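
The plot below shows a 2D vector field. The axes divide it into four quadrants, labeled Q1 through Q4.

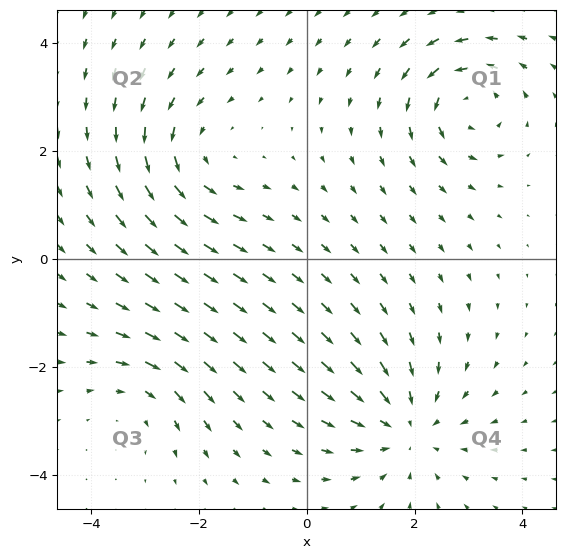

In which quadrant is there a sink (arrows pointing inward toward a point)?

The sink sits at approximately (1.8, -3.1), which lies in quadrant Q4. The divergence there is about -4, negative as expected for a sink.

Q4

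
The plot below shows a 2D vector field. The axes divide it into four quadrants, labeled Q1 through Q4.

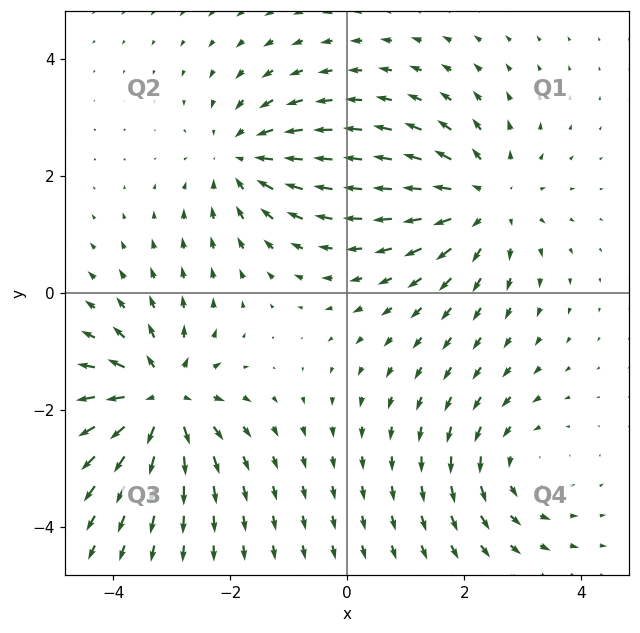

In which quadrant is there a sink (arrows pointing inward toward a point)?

Q2

The sink sits at approximately (-1.8, 2.3), which lies in quadrant Q2. The divergence there is about -4, negative as expected for a sink.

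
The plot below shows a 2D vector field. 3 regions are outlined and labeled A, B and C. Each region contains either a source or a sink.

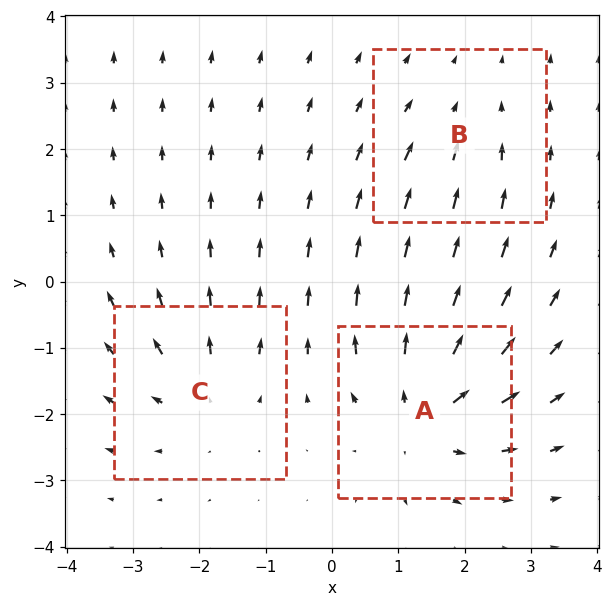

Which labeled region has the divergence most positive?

A

Divergence at each region's feature centre — A: about +5, B: about -2, C: about +3. Region A is most positive.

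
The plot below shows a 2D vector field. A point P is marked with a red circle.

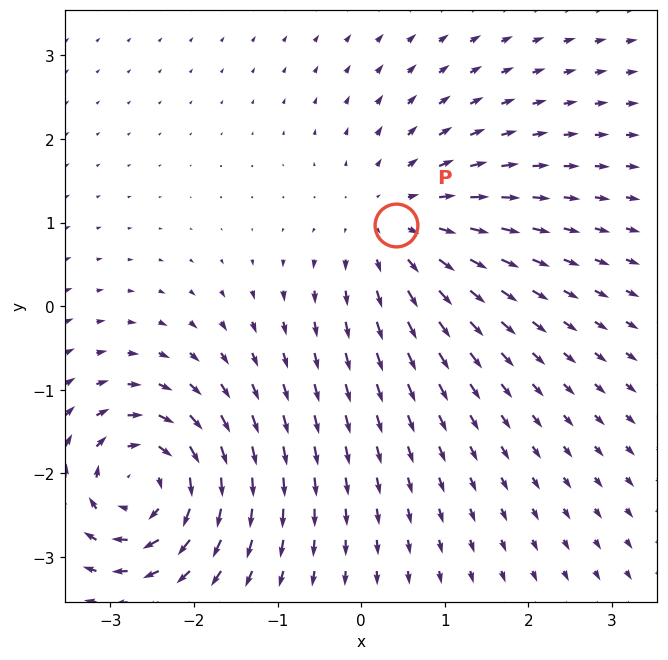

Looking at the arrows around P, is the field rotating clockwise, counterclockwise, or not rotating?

Near P at (0.4, 1.0) the arrows show no circulation. The curl there is ≈0.

not rotating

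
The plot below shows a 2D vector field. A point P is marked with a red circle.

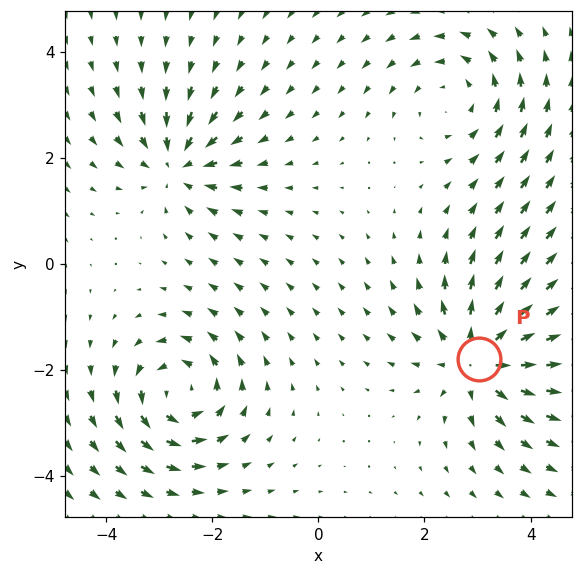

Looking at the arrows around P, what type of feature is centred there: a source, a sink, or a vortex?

source

At P (3.0, -1.8) the arrows spread outward. Divergence about +6, curl ≈0 — positive divergence with near-zero curl is a source.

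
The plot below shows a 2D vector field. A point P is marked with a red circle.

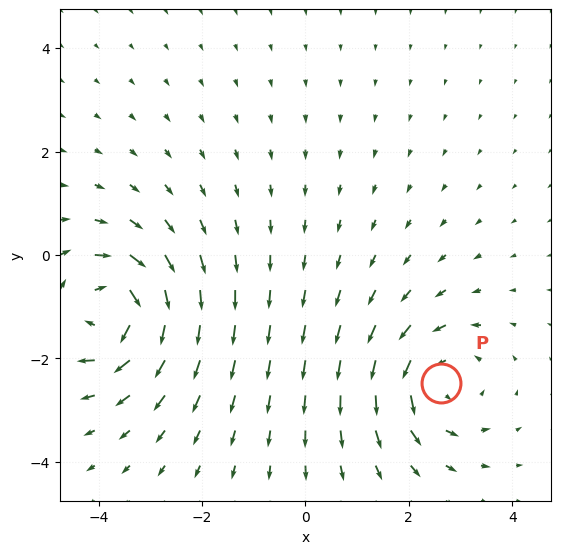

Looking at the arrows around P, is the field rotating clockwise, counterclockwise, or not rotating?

counterclockwise

Near P at (2.6, -2.5) the arrows circulate counterclockwise. The curl (z-component) there is about +4; positive curl means counterclockwise rotation.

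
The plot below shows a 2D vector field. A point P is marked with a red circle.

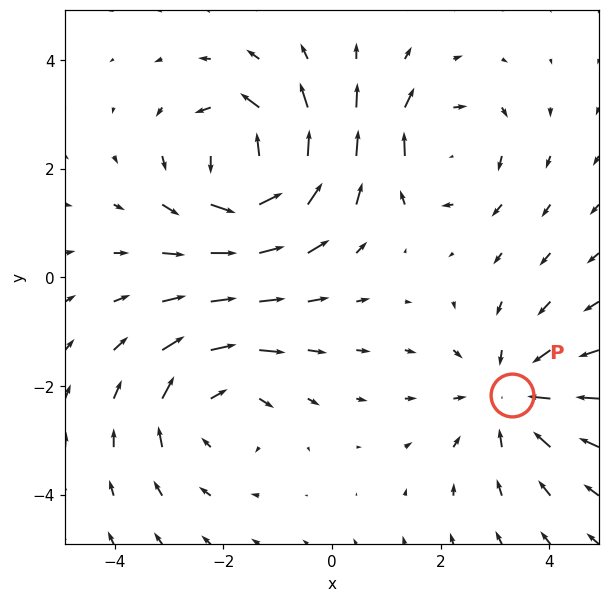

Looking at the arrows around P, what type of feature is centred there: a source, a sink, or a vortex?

At P (3.3, -2.2) the arrows converge inward. Divergence about -3, curl ≈0 — negative divergence with near-zero curl is a sink.

sink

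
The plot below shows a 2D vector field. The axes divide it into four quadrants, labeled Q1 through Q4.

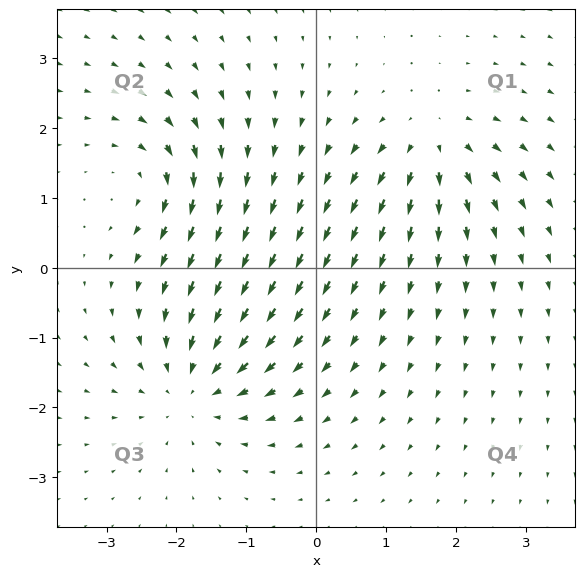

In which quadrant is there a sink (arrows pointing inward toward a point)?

The sink sits at approximately (-1.8, -1.7), which lies in quadrant Q3. The divergence there is about -5, negative as expected for a sink.

Q3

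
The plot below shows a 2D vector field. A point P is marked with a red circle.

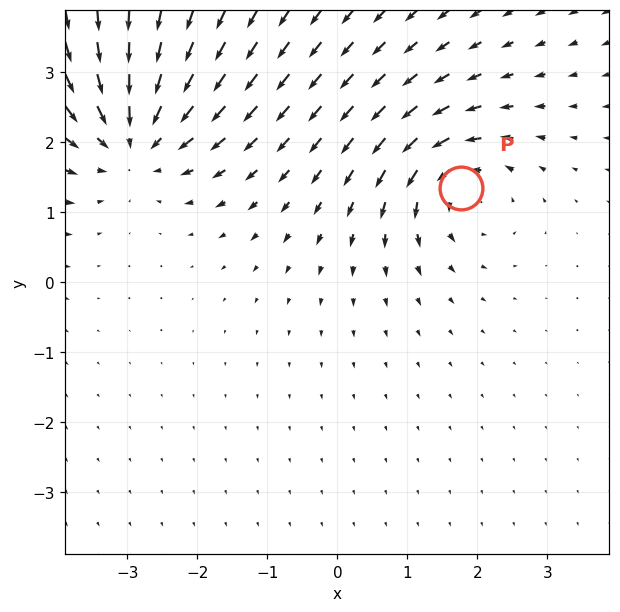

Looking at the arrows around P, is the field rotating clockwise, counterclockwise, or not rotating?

Near P at (1.8, 1.3) the arrows circulate counterclockwise. The curl (z-component) there is about +4; positive curl means counterclockwise rotation.

counterclockwise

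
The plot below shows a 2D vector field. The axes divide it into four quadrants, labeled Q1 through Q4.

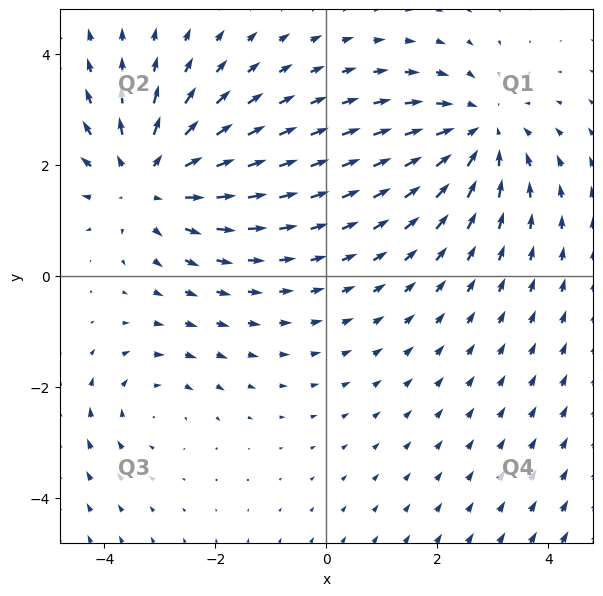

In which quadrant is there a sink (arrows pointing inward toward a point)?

The sink sits at approximately (2.8, 2.6), which lies in quadrant Q1. The divergence there is about -3, negative as expected for a sink.

Q1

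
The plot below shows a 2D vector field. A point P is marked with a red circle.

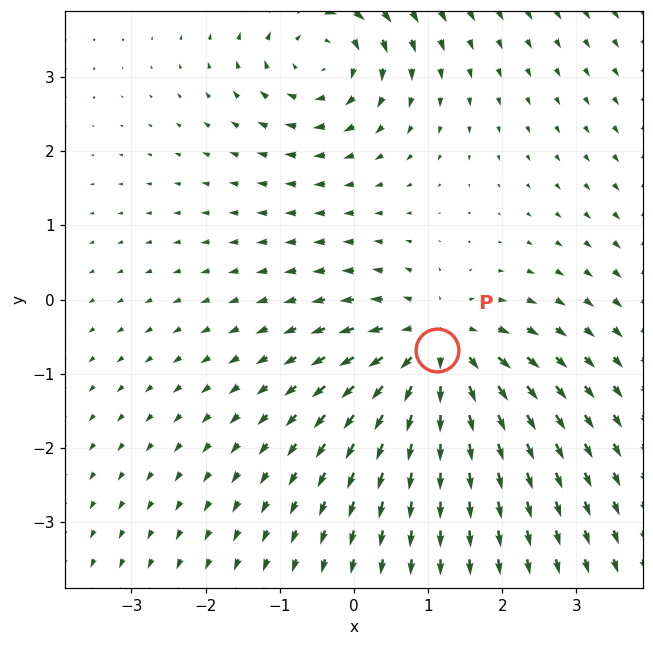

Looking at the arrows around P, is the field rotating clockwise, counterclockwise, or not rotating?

Near P at (1.1, -0.7) the arrows show no circulation. The curl there is ≈0.

not rotating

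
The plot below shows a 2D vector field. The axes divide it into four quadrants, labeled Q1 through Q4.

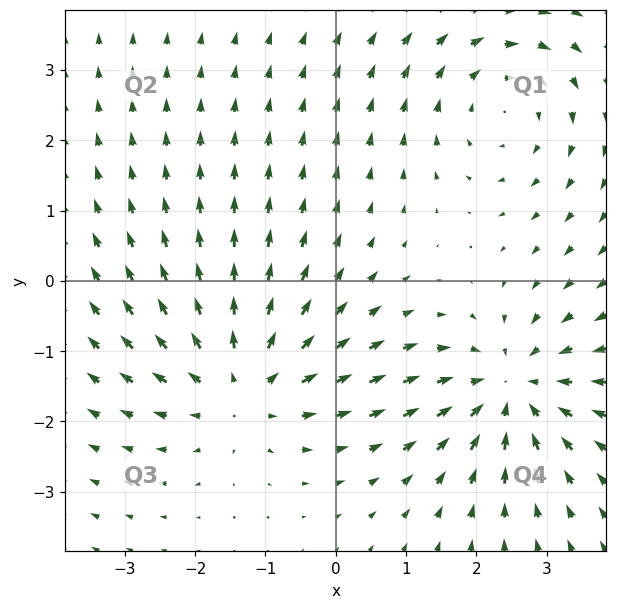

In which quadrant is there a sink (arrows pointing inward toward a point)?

Q4

The sink sits at approximately (2.5, -1.5), which lies in quadrant Q4. The divergence there is about -5, negative as expected for a sink.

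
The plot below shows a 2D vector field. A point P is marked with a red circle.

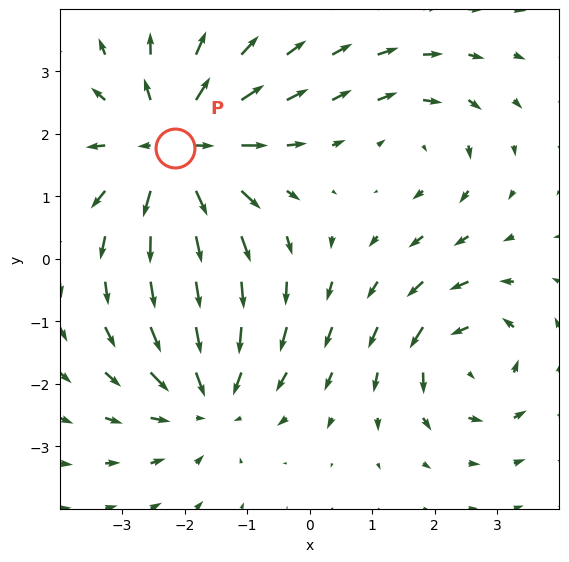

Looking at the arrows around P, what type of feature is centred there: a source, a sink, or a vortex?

source

At P (-2.1, 1.8) the arrows spread outward. Divergence about +5, curl ≈0 — positive divergence with near-zero curl is a source.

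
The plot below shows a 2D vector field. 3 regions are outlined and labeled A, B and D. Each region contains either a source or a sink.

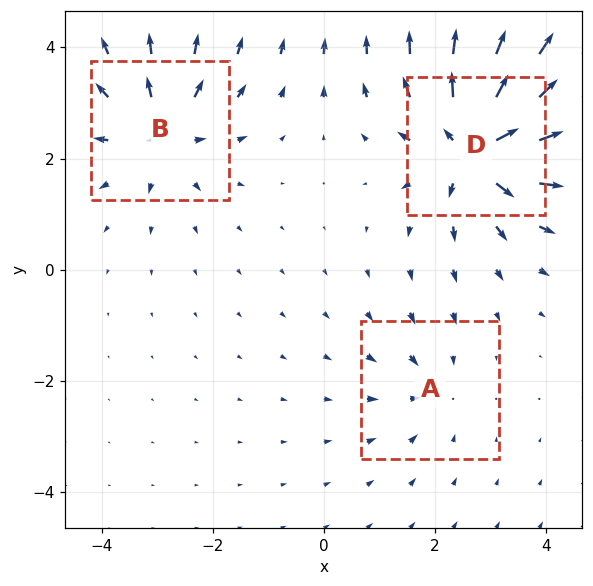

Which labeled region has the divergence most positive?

D

Divergence at each region's feature centre — A: about -2, B: about +4, D: about +6. Region D is most positive.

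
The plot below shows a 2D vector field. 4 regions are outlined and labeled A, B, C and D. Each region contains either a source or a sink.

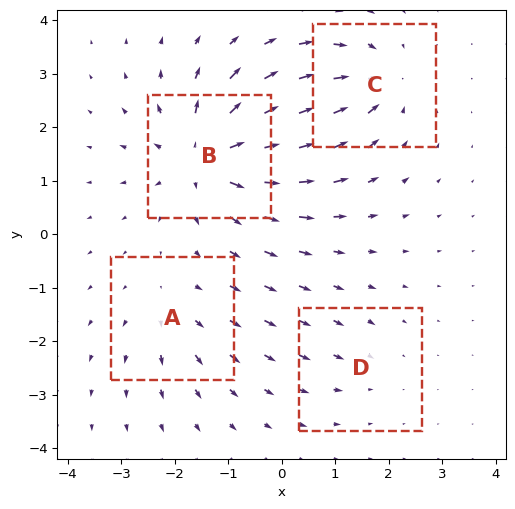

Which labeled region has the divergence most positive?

Divergence at each region's feature centre — A: about +3, B: about +8, C: about -5, D: about -2. Region B is most positive.

B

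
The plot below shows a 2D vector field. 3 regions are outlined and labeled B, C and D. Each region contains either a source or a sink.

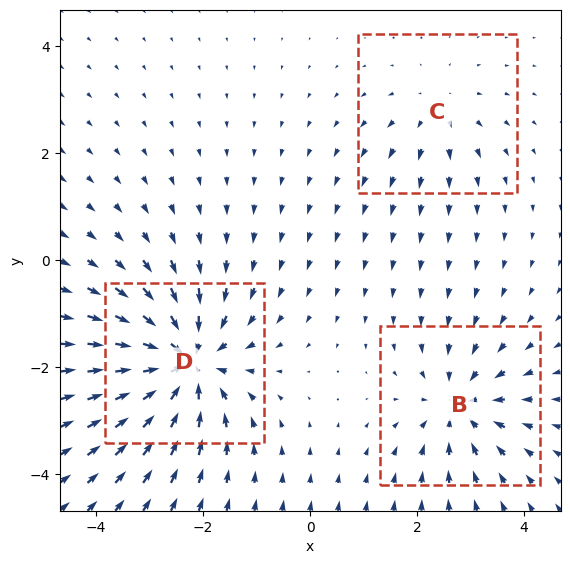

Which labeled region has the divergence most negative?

D

Divergence at each region's feature centre — B: about -4, C: about +2, D: about -6. Region D is most negative.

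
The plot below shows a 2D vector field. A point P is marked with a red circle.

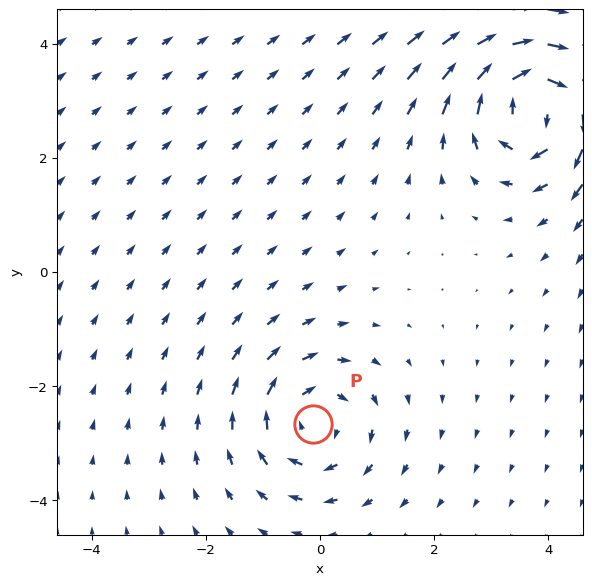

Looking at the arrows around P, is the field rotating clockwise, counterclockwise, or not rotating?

Near P at (-0.1, -2.7) the arrows circulate clockwise. The curl (z-component) there is about -3; negative curl means clockwise rotation.

clockwise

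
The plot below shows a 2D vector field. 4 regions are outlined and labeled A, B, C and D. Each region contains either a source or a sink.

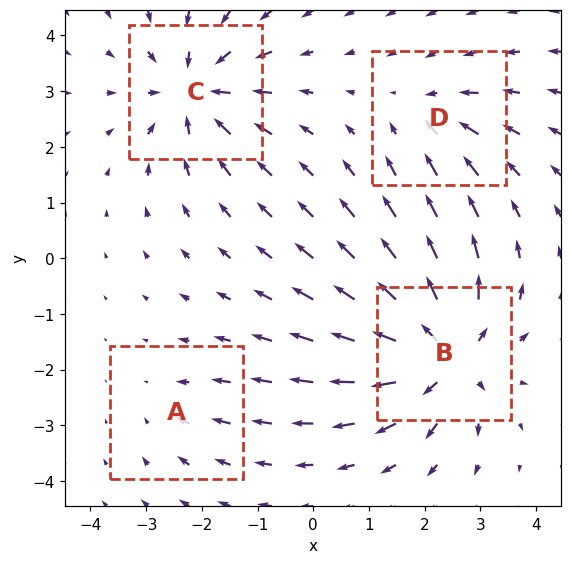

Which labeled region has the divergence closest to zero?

A

Divergence at each region's feature centre — A: about -2, B: about +7, C: about -6, D: about -3. Region A is closest to zero.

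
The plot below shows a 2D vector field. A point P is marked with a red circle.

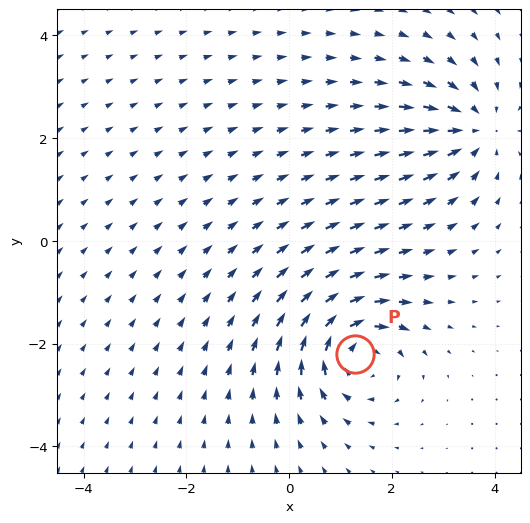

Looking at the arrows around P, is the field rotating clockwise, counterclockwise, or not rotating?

Near P at (1.3, -2.2) the arrows circulate clockwise. The curl (z-component) there is about -4; negative curl means clockwise rotation.

clockwise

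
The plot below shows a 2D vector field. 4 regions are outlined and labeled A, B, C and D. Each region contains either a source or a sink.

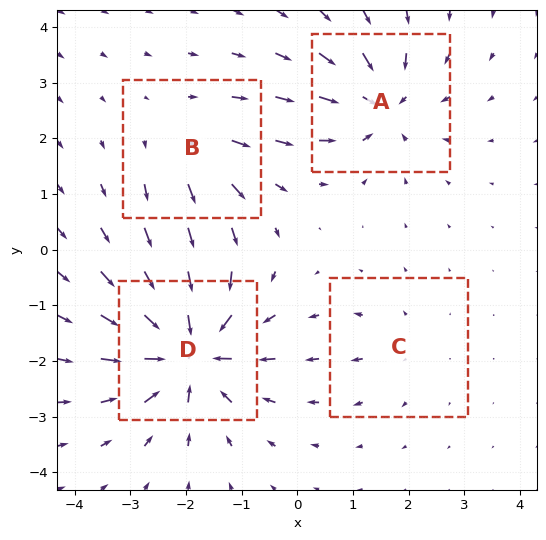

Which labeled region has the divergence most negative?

Divergence at each region's feature centre — A: about -6, B: about +4, C: about +2, D: about -9. Region D is most negative.

D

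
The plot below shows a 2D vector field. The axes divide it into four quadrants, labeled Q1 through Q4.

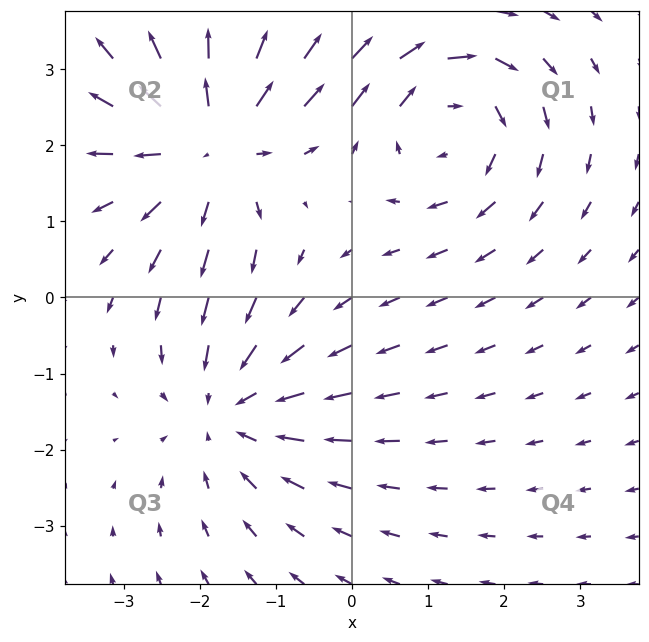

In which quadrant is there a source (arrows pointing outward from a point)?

Q2

The source sits at approximately (-1.9, 2.0), which lies in quadrant Q2. The divergence there is about +4, positive as expected for a source.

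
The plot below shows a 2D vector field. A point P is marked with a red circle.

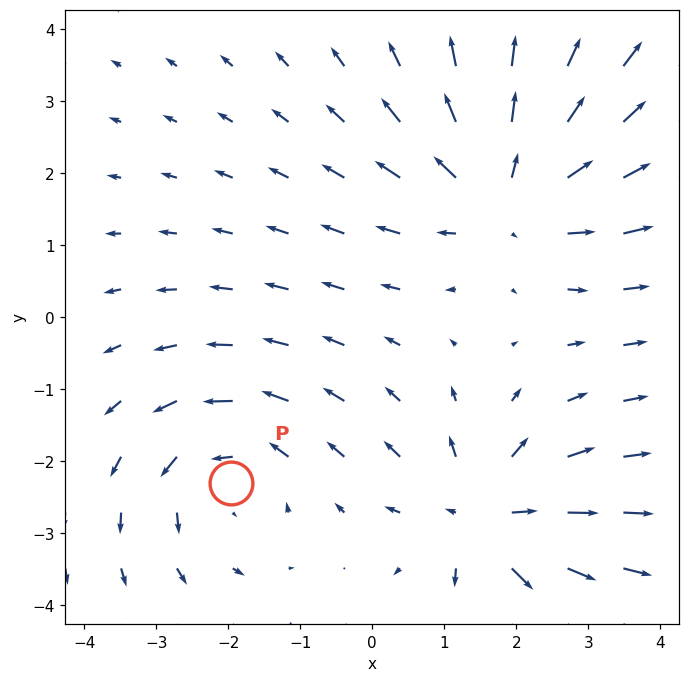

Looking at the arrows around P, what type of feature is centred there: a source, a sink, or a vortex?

vortex

At P (-2.0, -2.3) the arrows circulate counterclockwise. Divergence ≈0, curl about +3 — near-zero divergence with nonzero curl is a vortex.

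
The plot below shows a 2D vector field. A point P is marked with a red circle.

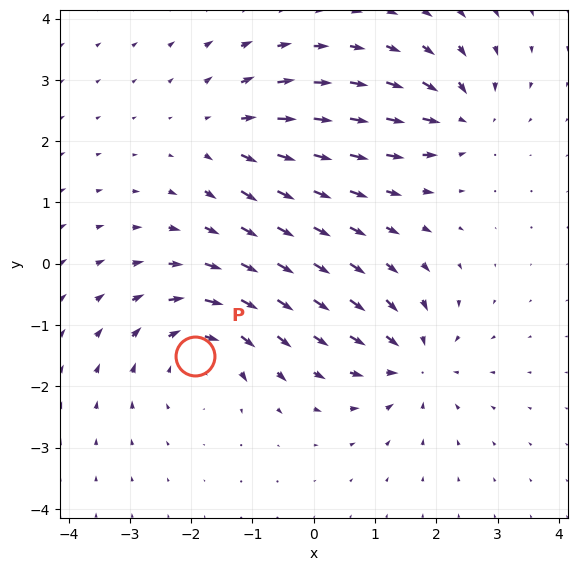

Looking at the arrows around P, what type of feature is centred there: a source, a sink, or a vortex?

At P (-1.9, -1.5) the arrows circulate clockwise. Divergence ≈0, curl about -5 — near-zero divergence with nonzero curl is a vortex.

vortex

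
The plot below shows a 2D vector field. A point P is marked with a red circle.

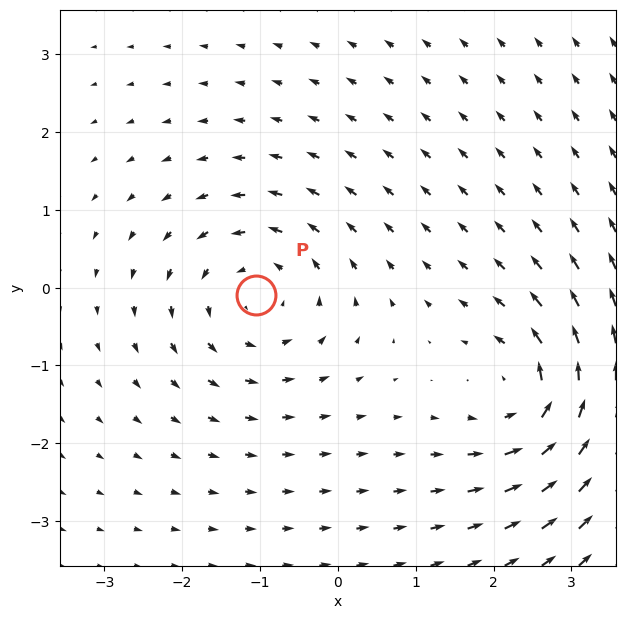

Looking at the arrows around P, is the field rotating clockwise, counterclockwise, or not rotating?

Near P at (-1.0, -0.1) the arrows circulate counterclockwise. The curl (z-component) there is about +3; positive curl means counterclockwise rotation.

counterclockwise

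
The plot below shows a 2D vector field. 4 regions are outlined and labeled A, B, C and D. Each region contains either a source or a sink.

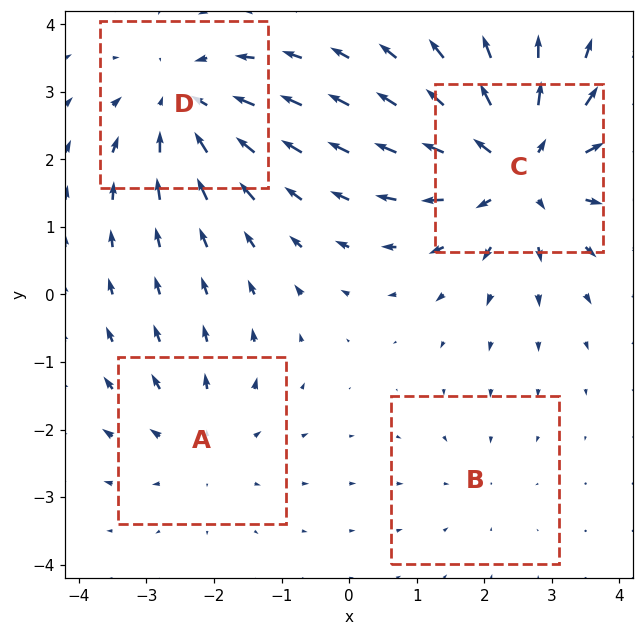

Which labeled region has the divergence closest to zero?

B

Divergence at each region's feature centre — A: about +3, B: about -2, C: about +6, D: about -4. Region B is closest to zero.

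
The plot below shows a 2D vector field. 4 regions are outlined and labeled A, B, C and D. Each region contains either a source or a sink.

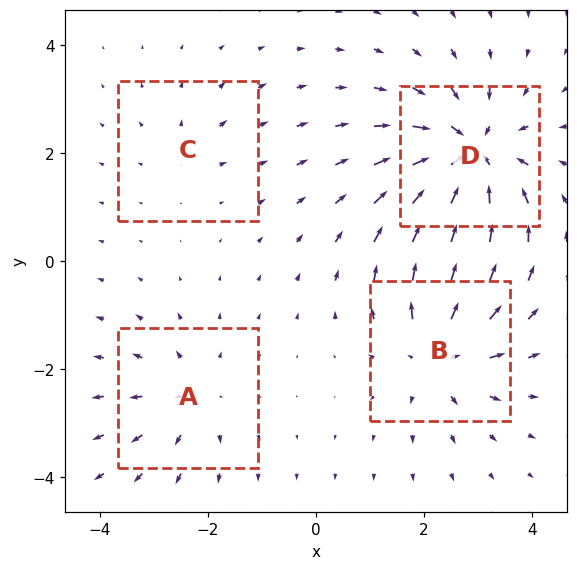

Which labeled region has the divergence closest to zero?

C

Divergence at each region's feature centre — A: about +3, B: about +5, C: about +2, D: about -7. Region C is closest to zero.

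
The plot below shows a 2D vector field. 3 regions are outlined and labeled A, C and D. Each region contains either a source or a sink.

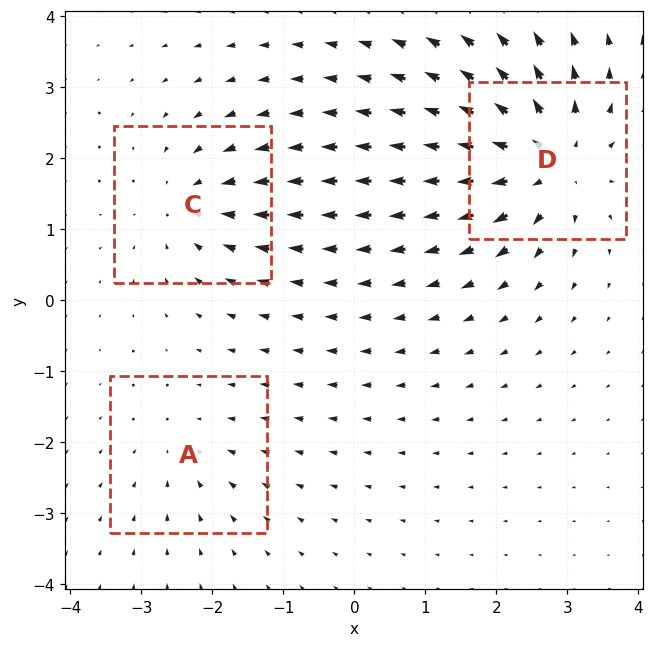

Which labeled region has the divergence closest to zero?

A

Divergence at each region's feature centre — A: about -2, C: about -3, D: about +5. Region A is closest to zero.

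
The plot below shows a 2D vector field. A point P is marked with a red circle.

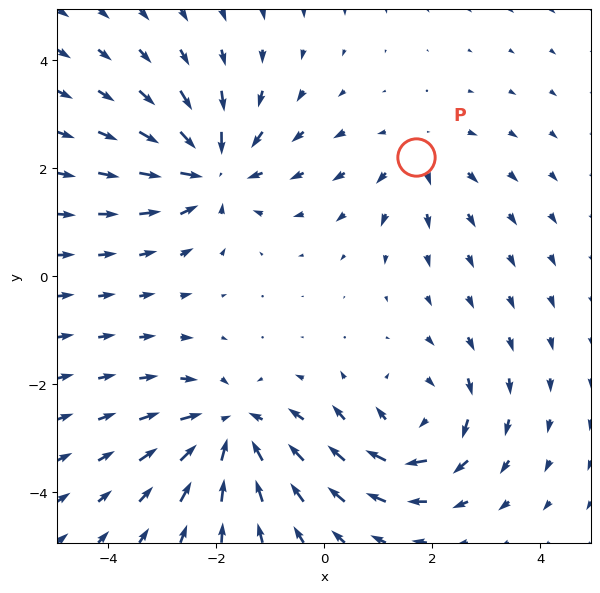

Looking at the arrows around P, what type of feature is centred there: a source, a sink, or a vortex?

At P (1.7, 2.2) the arrows spread outward. Divergence about +3, curl ≈0 — positive divergence with near-zero curl is a source.

source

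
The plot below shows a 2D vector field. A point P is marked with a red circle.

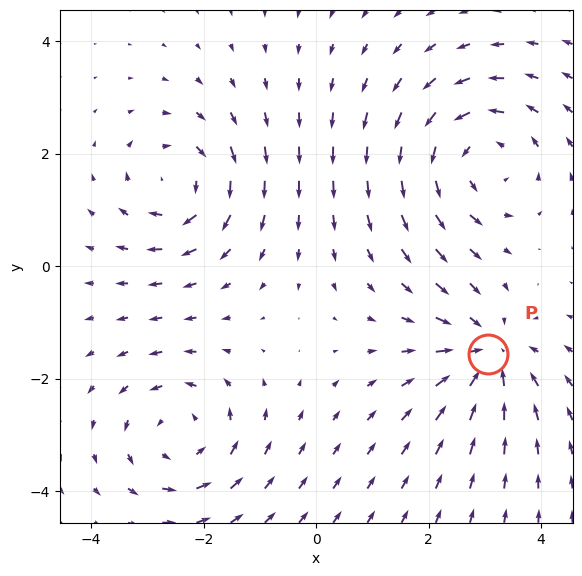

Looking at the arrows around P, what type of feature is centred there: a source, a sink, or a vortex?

At P (3.1, -1.6) the arrows converge inward. Divergence about -4, curl ≈0 — negative divergence with near-zero curl is a sink.

sink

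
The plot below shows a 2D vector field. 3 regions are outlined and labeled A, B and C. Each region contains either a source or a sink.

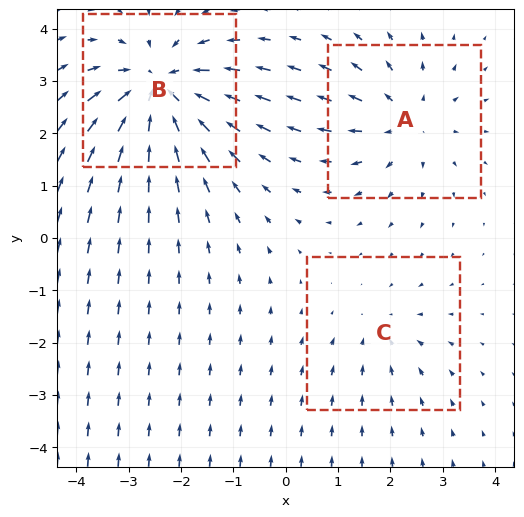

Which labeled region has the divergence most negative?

B

Divergence at each region's feature centre — A: about +3, B: about -5, C: about -2. Region B is most negative.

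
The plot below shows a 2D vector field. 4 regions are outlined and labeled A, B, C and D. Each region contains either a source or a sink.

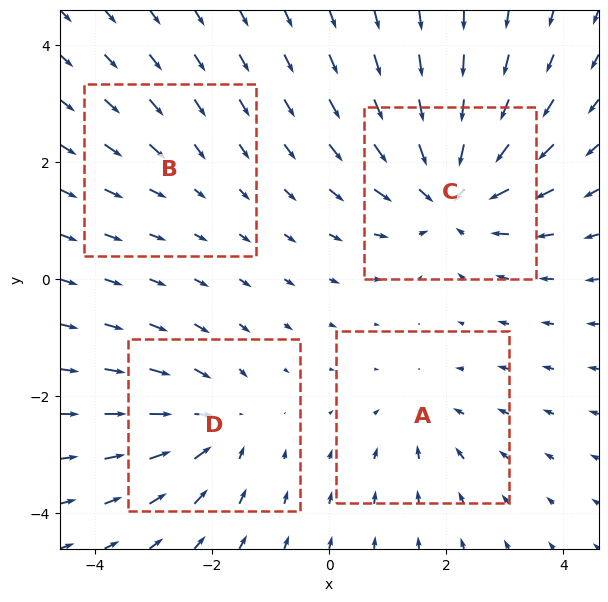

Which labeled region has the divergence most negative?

Divergence at each region's feature centre — A: about -3, B: about -2, C: about -6, D: about -4. Region C is most negative.

C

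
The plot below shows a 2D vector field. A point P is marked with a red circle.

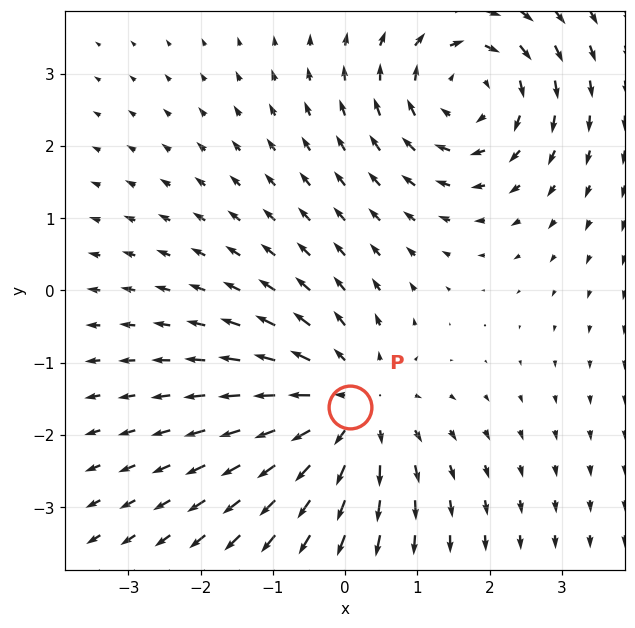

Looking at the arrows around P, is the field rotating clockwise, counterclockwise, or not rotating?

Near P at (0.1, -1.6) the arrows show no circulation. The curl there is ≈0.

not rotating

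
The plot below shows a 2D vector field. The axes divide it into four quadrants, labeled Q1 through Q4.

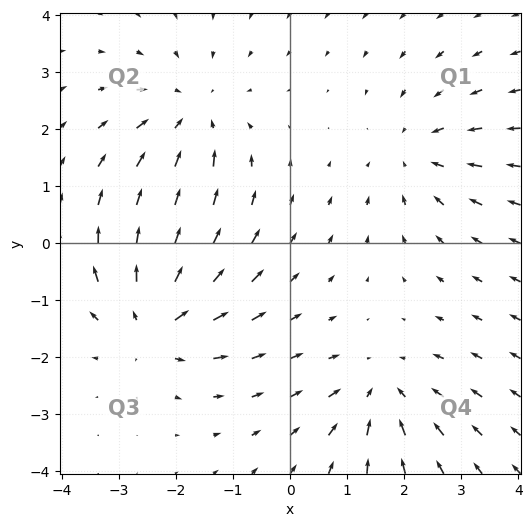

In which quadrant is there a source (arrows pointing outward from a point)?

Q3

The source sits at approximately (-2.4, -1.4), which lies in quadrant Q3. The divergence there is about +5, positive as expected for a source.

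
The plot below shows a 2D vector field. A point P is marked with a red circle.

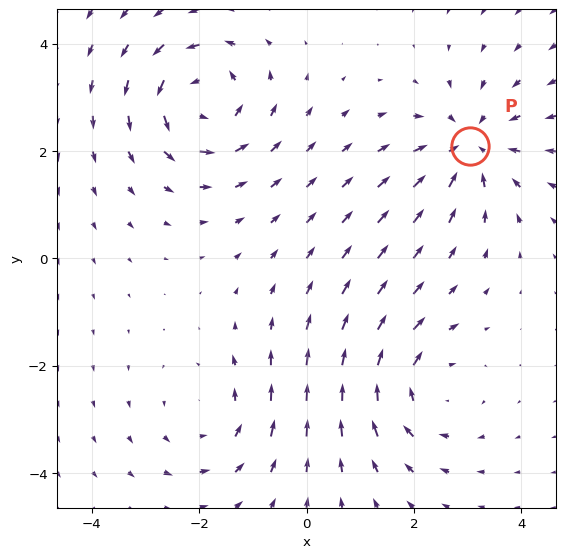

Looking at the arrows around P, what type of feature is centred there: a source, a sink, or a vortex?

At P (3.0, 2.1) the arrows converge inward. Divergence about -4, curl ≈0 — negative divergence with near-zero curl is a sink.

sink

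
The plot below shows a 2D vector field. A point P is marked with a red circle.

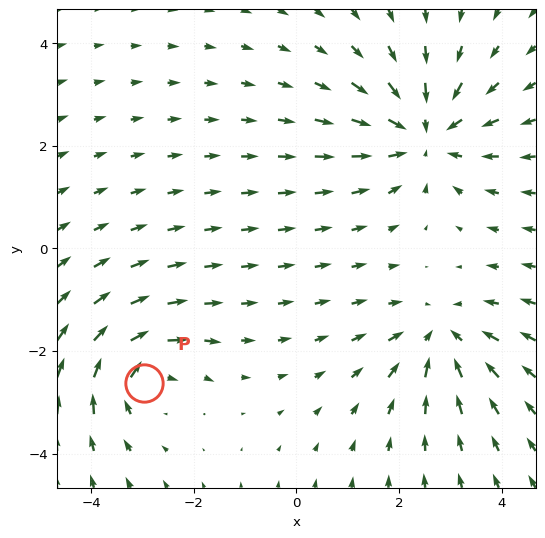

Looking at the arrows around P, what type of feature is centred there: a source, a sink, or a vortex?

vortex

At P (-3.0, -2.6) the arrows circulate clockwise. Divergence ≈0, curl about -4 — near-zero divergence with nonzero curl is a vortex.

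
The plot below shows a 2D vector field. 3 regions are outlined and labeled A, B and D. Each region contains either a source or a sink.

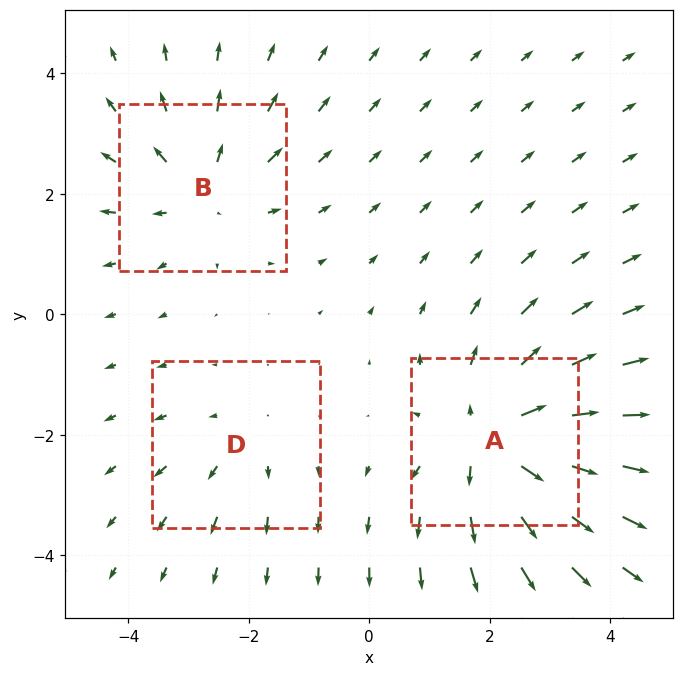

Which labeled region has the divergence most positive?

A

Divergence at each region's feature centre — A: about +5, B: about +3, D: about +2. Region A is most positive.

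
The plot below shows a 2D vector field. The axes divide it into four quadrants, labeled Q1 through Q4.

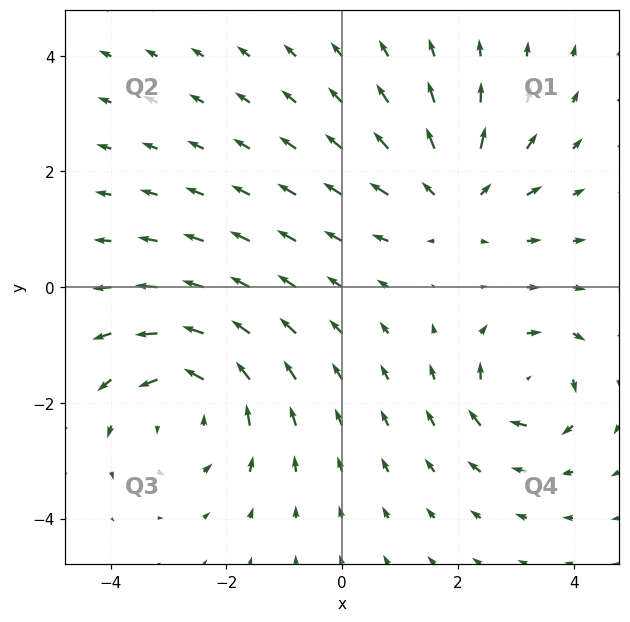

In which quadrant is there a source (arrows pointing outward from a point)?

Q1

The source sits at approximately (2.0, 1.5), which lies in quadrant Q1. The divergence there is about +4, positive as expected for a source.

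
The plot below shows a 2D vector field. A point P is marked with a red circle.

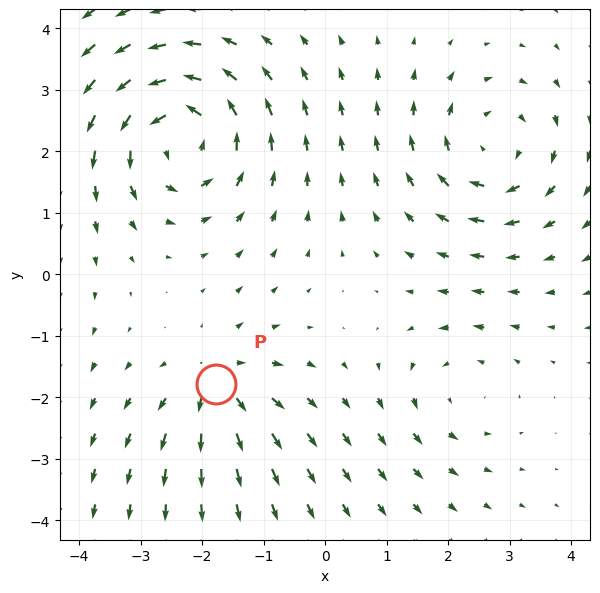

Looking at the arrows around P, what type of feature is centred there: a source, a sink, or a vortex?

At P (-1.8, -1.8) the arrows spread outward. Divergence about +4, curl ≈0 — positive divergence with near-zero curl is a source.

source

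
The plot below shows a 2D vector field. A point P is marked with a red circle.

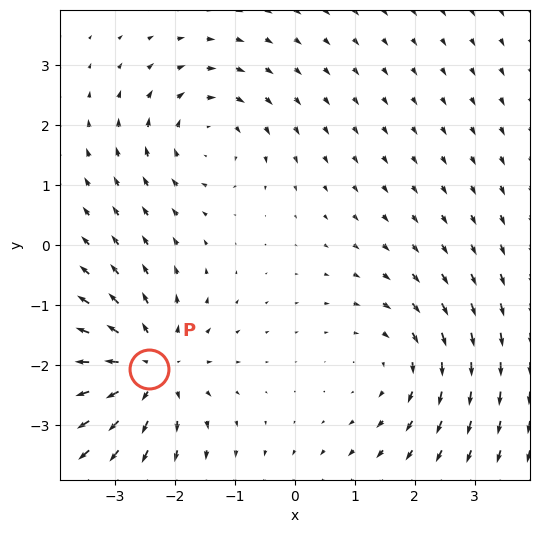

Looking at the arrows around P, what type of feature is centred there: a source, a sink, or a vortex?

At P (-2.4, -2.1) the arrows spread outward. Divergence about +5, curl ≈0 — positive divergence with near-zero curl is a source.

source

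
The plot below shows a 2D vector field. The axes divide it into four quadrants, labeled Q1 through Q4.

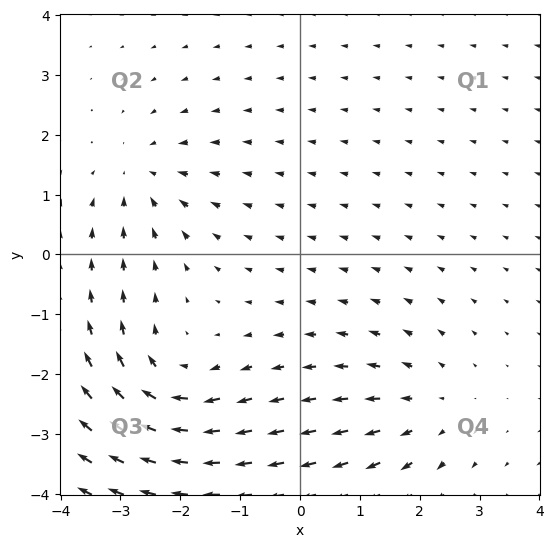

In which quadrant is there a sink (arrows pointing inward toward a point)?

Q2

The sink sits at approximately (-2.6, 1.3), which lies in quadrant Q2. The divergence there is about -3, negative as expected for a sink.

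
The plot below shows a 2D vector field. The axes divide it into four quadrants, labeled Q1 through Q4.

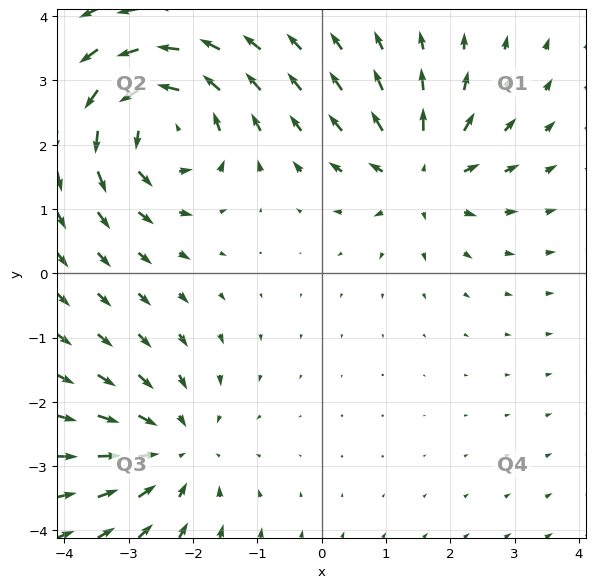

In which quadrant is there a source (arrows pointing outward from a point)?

Q1

The source sits at approximately (1.5, 1.6), which lies in quadrant Q1. The divergence there is about +4, positive as expected for a source.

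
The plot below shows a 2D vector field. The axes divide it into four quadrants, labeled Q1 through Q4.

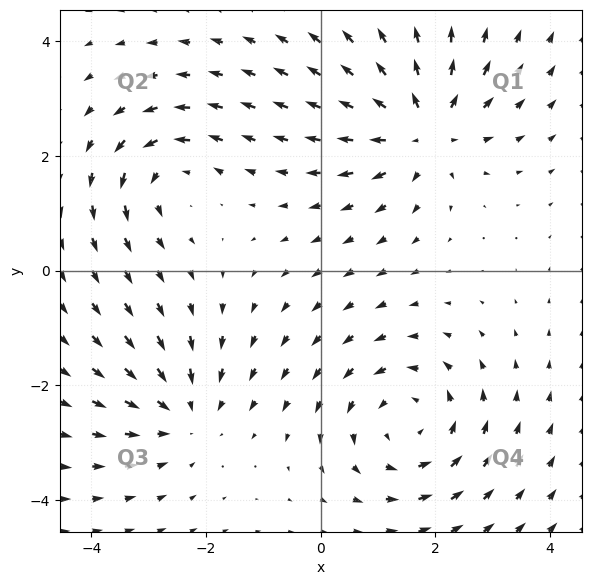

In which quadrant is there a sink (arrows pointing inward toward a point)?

The sink sits at approximately (-2.4, -2.5), which lies in quadrant Q3. The divergence there is about -3, negative as expected for a sink.

Q3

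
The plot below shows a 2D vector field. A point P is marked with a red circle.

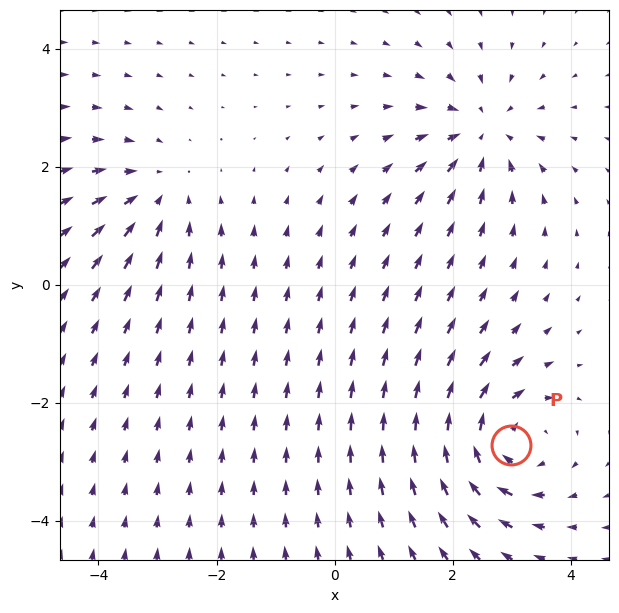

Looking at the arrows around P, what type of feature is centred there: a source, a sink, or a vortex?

At P (3.0, -2.7) the arrows circulate clockwise. Divergence ≈0, curl about -5 — near-zero divergence with nonzero curl is a vortex.

vortex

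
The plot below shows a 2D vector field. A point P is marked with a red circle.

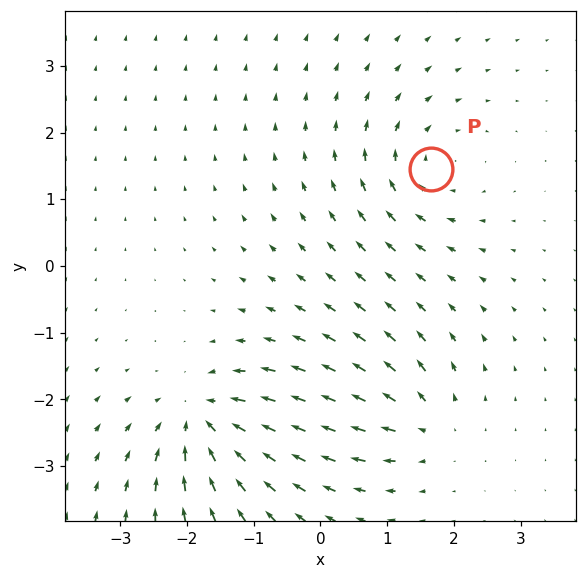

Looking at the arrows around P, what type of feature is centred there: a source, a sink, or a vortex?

vortex

At P (1.7, 1.5) the arrows circulate clockwise. Divergence ≈0, curl about -5 — near-zero divergence with nonzero curl is a vortex.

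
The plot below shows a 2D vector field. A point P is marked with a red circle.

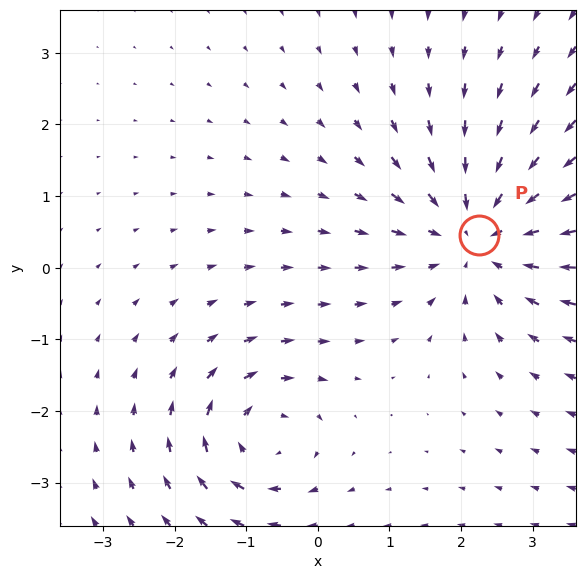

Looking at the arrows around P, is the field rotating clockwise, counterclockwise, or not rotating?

Near P at (2.2, 0.5) the arrows show no circulation. The curl there is ≈0.

not rotating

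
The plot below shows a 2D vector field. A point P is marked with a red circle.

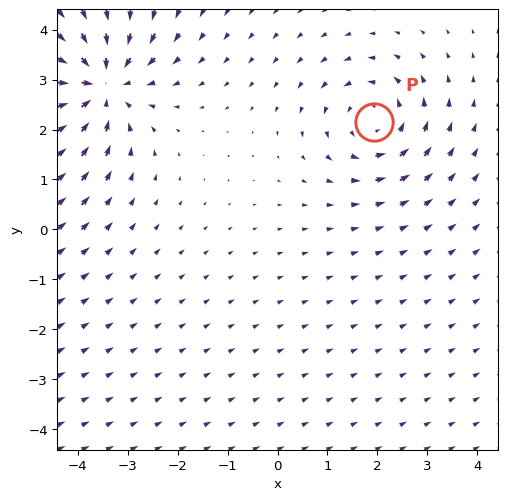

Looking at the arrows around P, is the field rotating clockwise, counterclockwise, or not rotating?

counterclockwise

Near P at (1.9, 2.2) the arrows circulate counterclockwise. The curl (z-component) there is about +3; positive curl means counterclockwise rotation.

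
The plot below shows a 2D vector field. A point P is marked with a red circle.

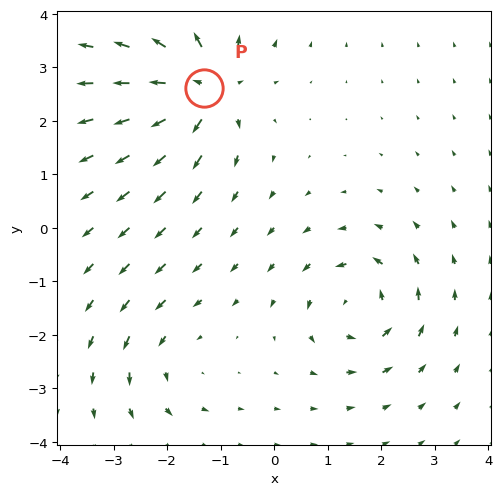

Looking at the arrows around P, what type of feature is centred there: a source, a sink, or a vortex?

At P (-1.3, 2.6) the arrows spread outward. Divergence about +6, curl ≈0 — positive divergence with near-zero curl is a source.

source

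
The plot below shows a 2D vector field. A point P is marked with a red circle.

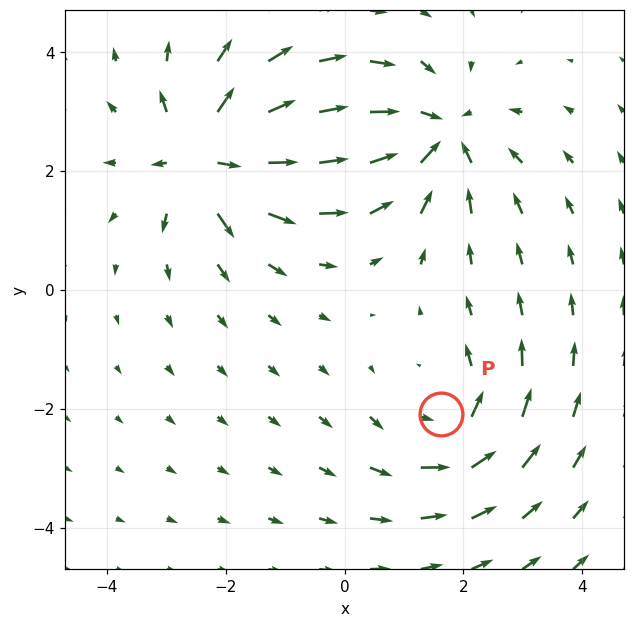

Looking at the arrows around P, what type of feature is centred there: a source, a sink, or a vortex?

At P (1.6, -2.1) the arrows circulate counterclockwise. Divergence ≈0, curl about +4 — near-zero divergence with nonzero curl is a vortex.

vortex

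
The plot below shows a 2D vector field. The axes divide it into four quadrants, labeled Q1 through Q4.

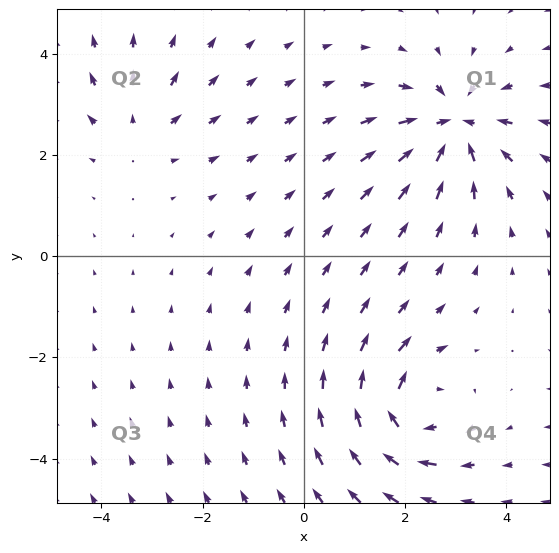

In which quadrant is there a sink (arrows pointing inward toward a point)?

The sink sits at approximately (3.0, 2.6), which lies in quadrant Q1. The divergence there is about -7, negative as expected for a sink.

Q1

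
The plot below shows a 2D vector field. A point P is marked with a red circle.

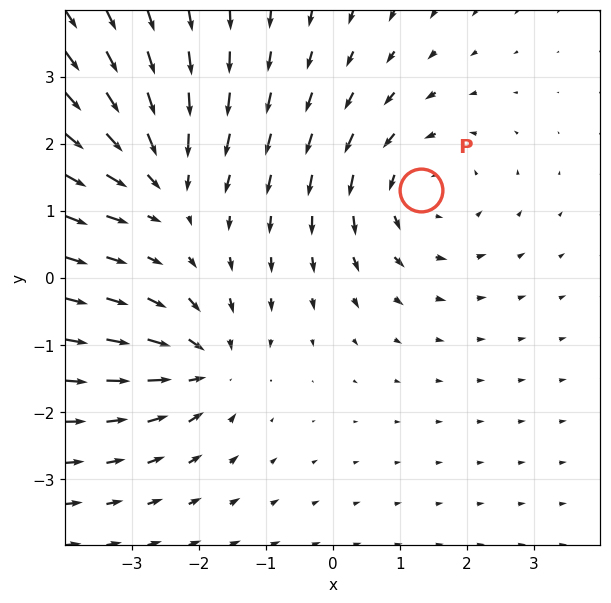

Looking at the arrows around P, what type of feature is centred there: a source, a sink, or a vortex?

vortex

At P (1.3, 1.3) the arrows circulate counterclockwise. Divergence ≈0, curl about +3 — near-zero divergence with nonzero curl is a vortex.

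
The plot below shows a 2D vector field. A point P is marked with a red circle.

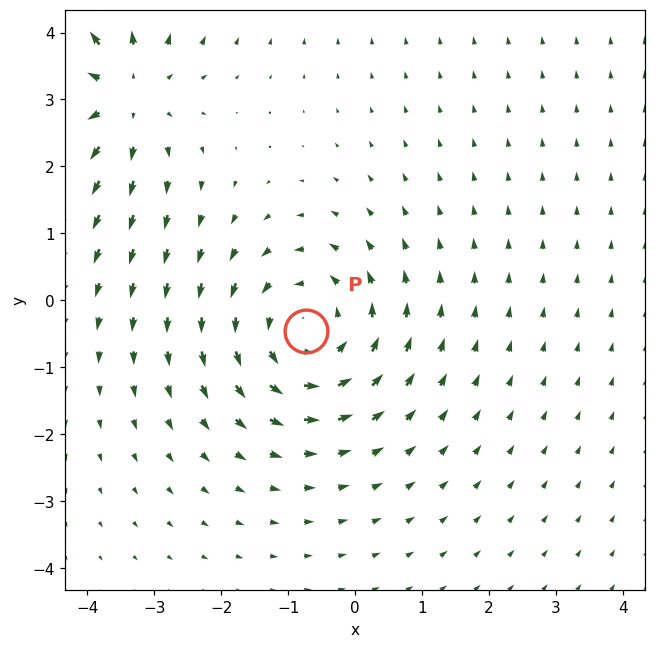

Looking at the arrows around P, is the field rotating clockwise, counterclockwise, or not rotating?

counterclockwise

Near P at (-0.7, -0.5) the arrows circulate counterclockwise. The curl (z-component) there is about +4; positive curl means counterclockwise rotation.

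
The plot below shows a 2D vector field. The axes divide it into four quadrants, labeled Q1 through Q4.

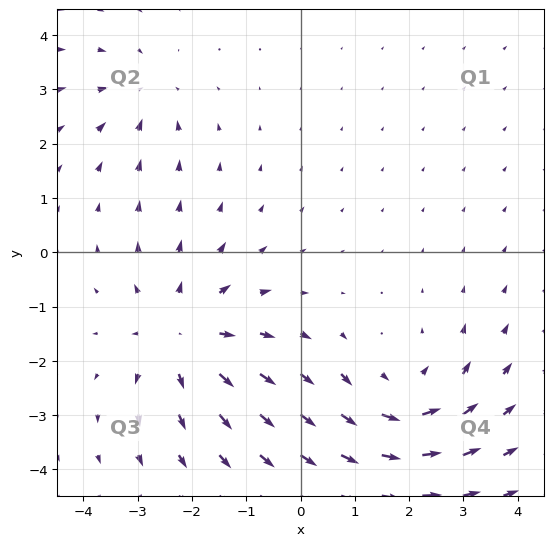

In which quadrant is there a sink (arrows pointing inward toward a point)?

The sink sits at approximately (-2.9, 2.9), which lies in quadrant Q2. The divergence there is about -3, negative as expected for a sink.

Q2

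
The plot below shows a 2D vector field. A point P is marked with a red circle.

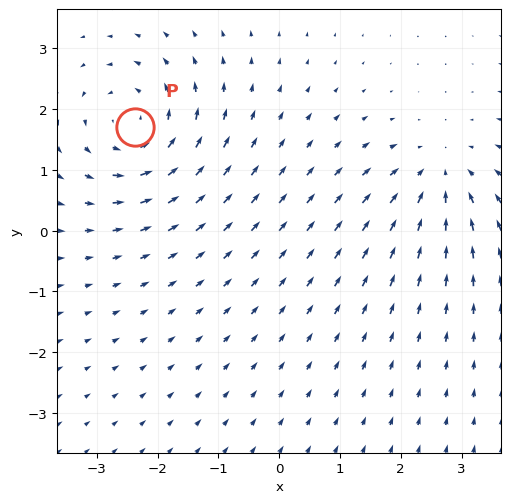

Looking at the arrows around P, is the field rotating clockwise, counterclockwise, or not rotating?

counterclockwise

Near P at (-2.4, 1.7) the arrows circulate counterclockwise. The curl (z-component) there is about +4; positive curl means counterclockwise rotation.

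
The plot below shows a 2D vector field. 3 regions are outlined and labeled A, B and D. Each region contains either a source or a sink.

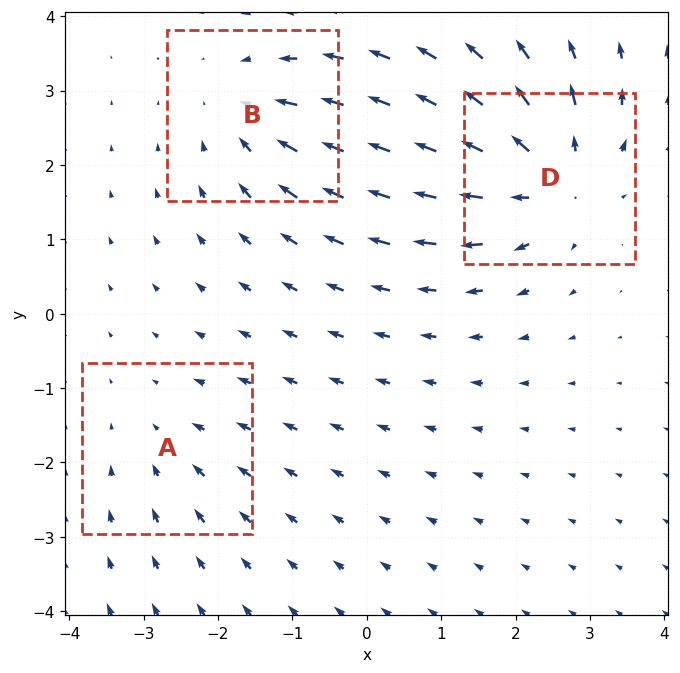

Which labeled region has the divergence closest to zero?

Divergence at each region's feature centre — A: about -2, B: about -3, D: about +5. Region A is closest to zero.

A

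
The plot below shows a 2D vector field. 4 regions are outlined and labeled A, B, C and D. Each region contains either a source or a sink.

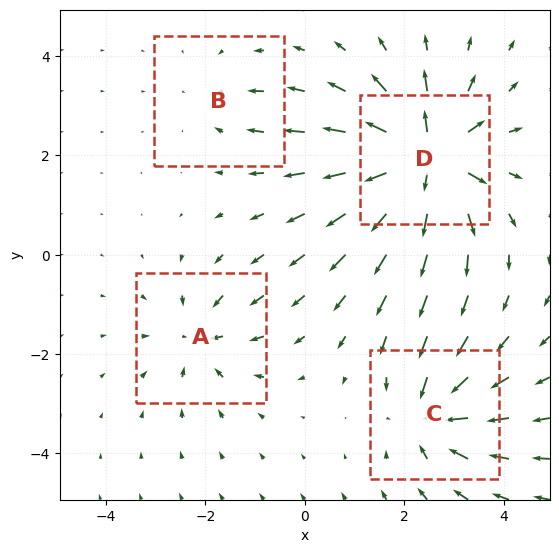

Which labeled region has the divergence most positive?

D

Divergence at each region's feature centre — A: about -4, B: about -3, C: about -6, D: about +9. Region D is most positive.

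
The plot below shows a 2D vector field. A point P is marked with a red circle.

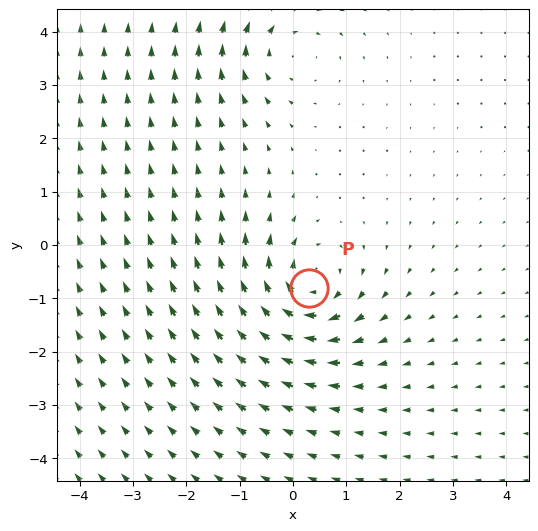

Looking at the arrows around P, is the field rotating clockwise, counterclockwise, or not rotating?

clockwise

Near P at (0.3, -0.8) the arrows circulate clockwise. The curl (z-component) there is about -5; negative curl means clockwise rotation.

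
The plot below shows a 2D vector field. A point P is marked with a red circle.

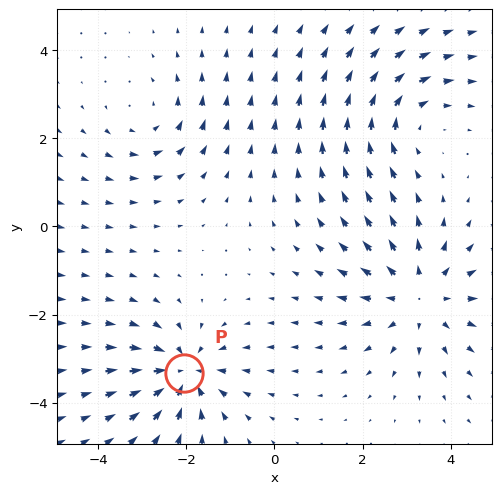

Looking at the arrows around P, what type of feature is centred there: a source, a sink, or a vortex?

sink

At P (-2.1, -3.3) the arrows converge inward. Divergence about -5, curl ≈0 — negative divergence with near-zero curl is a sink.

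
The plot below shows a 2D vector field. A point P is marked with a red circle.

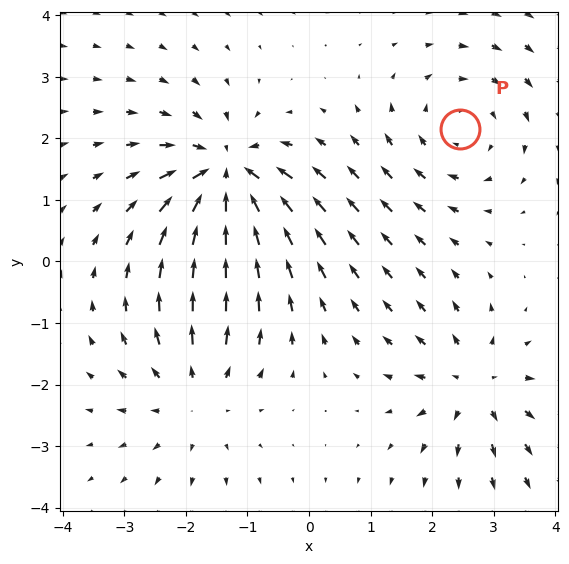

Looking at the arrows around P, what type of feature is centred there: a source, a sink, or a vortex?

At P (2.5, 2.2) the arrows circulate clockwise. Divergence ≈0, curl about -3 — near-zero divergence with nonzero curl is a vortex.

vortex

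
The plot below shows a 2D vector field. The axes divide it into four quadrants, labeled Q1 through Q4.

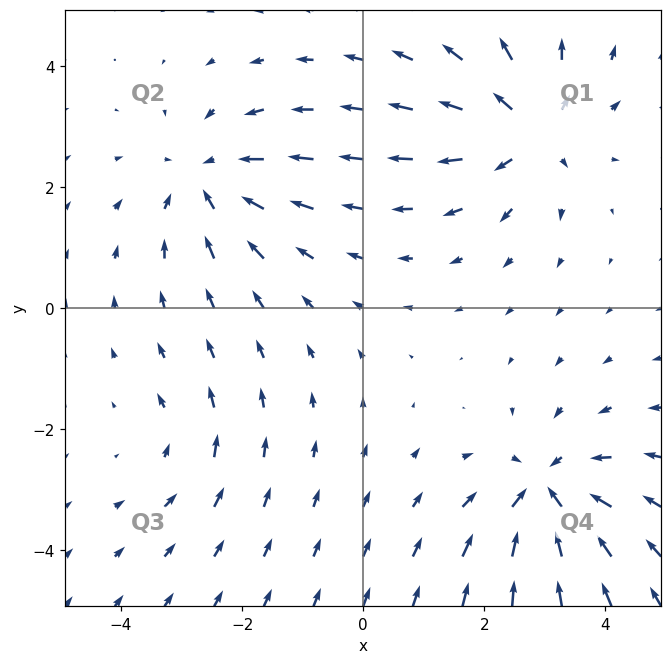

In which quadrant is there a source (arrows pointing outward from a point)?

Q1

The source sits at approximately (2.7, 3.0), which lies in quadrant Q1. The divergence there is about +6, positive as expected for a source.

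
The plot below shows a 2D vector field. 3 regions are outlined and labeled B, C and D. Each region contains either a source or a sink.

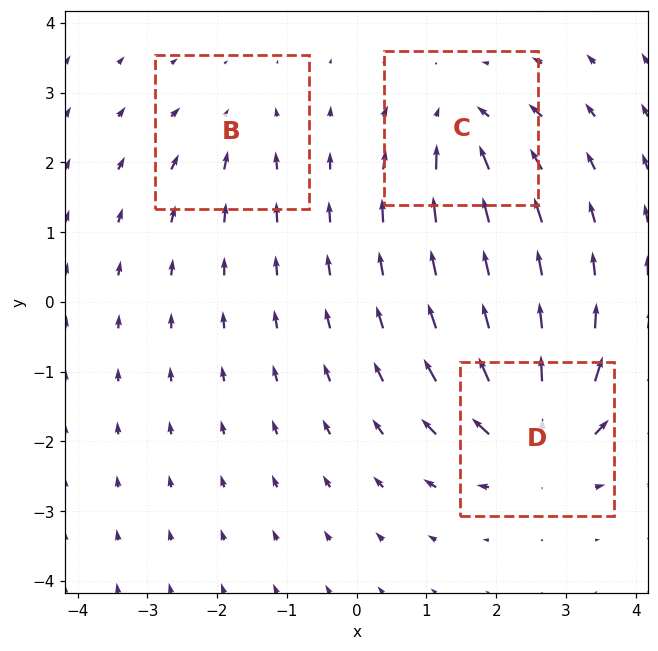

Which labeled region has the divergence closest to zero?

B

Divergence at each region's feature centre — B: about -2, C: about -4, D: about +6. Region B is closest to zero.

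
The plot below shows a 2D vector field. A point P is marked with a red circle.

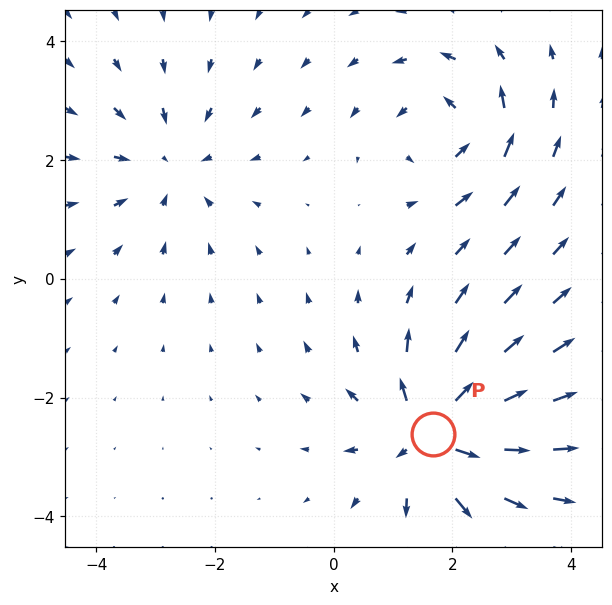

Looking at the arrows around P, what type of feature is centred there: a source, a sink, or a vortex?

At P (1.7, -2.6) the arrows spread outward. Divergence about +6, curl ≈0 — positive divergence with near-zero curl is a source.

source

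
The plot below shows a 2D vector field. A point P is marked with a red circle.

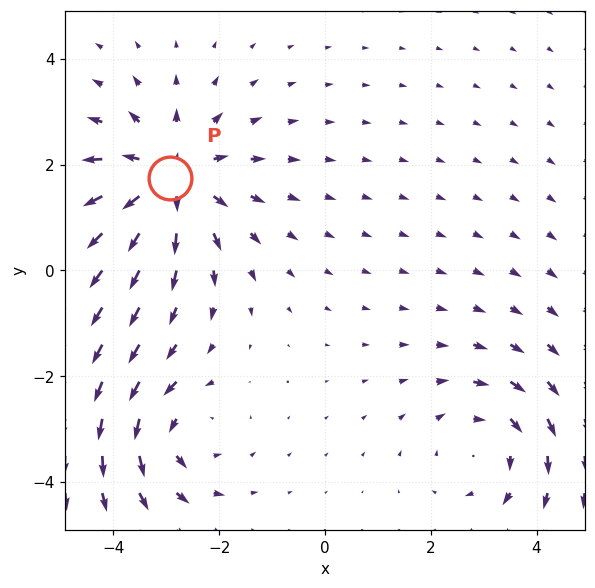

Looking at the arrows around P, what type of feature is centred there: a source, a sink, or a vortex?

source

At P (-2.9, 1.7) the arrows spread outward. Divergence about +4, curl ≈0 — positive divergence with near-zero curl is a source.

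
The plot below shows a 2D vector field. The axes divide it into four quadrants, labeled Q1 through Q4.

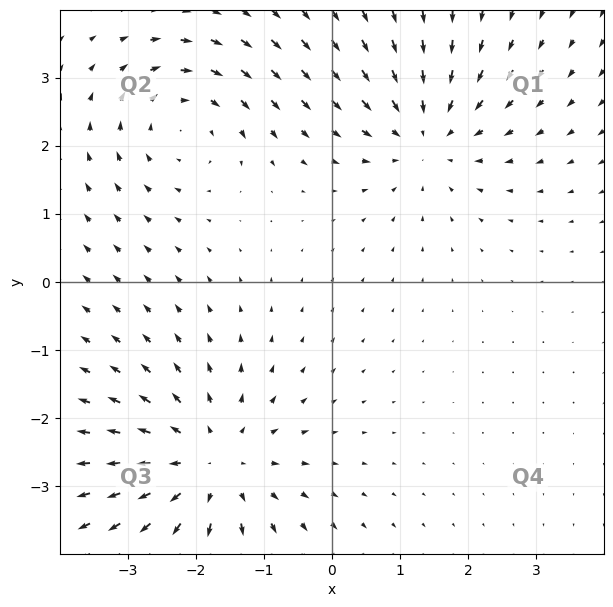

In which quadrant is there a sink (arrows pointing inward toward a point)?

The sink sits at approximately (1.4, 2.2), which lies in quadrant Q1. The divergence there is about -4, negative as expected for a sink.

Q1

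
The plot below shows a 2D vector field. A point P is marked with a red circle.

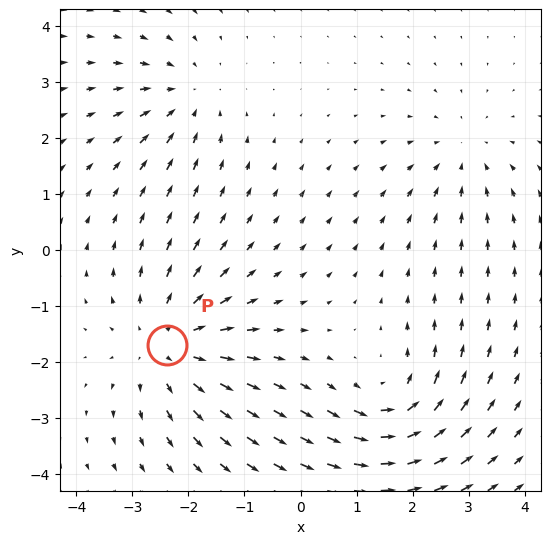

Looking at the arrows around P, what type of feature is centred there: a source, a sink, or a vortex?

source

At P (-2.4, -1.7) the arrows spread outward. Divergence about +4, curl ≈0 — positive divergence with near-zero curl is a source.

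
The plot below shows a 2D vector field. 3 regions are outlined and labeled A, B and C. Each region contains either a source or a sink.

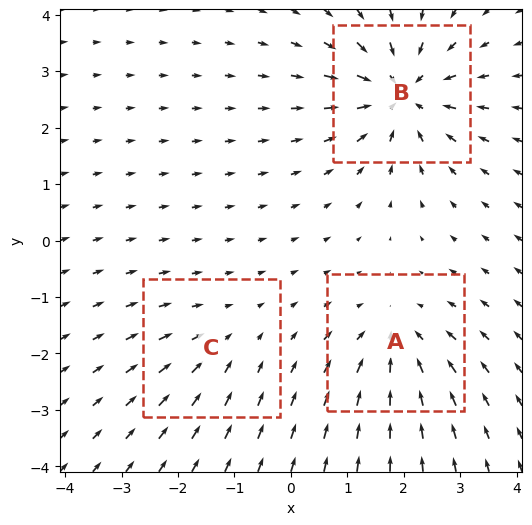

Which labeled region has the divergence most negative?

Divergence at each region's feature centre — A: about -4, B: about -6, C: about -2. Region B is most negative.

B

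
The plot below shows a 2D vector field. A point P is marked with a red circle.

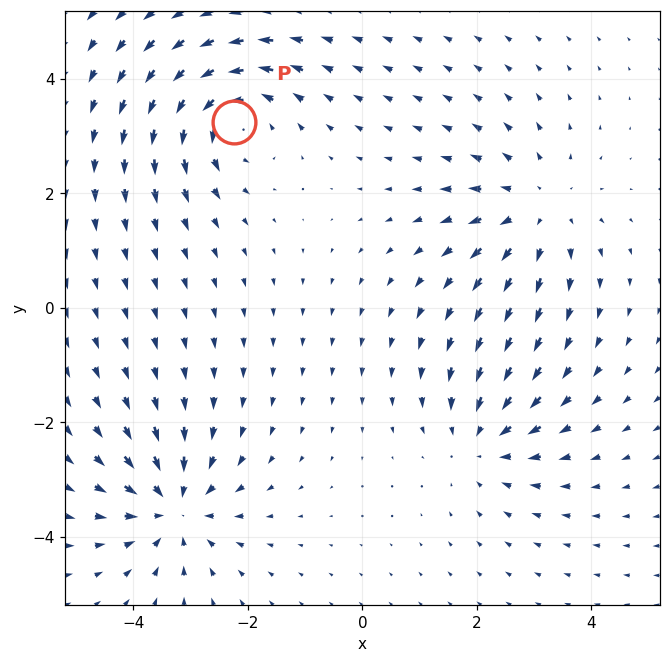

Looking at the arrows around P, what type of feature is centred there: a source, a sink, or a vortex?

At P (-2.2, 3.3) the arrows circulate counterclockwise. Divergence ≈0, curl about +5 — near-zero divergence with nonzero curl is a vortex.

vortex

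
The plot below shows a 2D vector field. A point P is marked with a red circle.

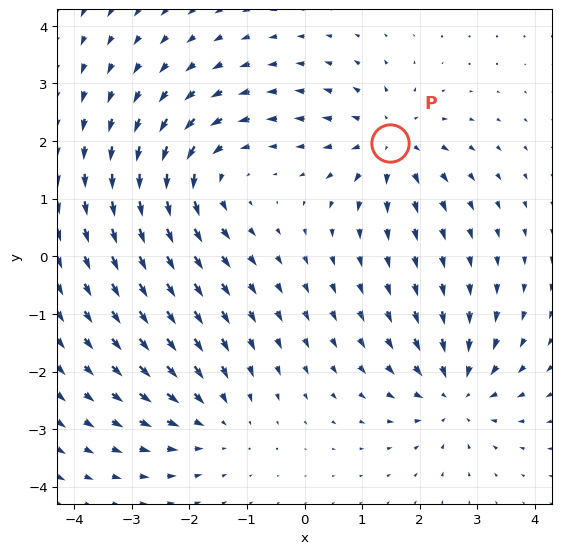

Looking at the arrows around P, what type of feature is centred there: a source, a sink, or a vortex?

At P (1.5, 2.0) the arrows spread outward. Divergence about +4, curl ≈0 — positive divergence with near-zero curl is a source.

source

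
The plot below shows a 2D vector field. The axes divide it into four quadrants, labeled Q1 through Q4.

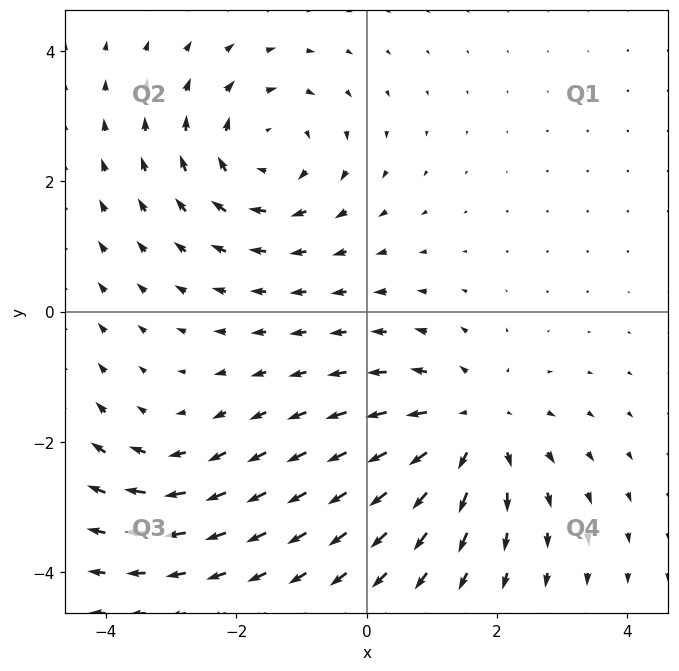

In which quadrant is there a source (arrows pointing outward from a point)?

The source sits at approximately (1.6, -1.8), which lies in quadrant Q4. The divergence there is about +4, positive as expected for a source.

Q4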